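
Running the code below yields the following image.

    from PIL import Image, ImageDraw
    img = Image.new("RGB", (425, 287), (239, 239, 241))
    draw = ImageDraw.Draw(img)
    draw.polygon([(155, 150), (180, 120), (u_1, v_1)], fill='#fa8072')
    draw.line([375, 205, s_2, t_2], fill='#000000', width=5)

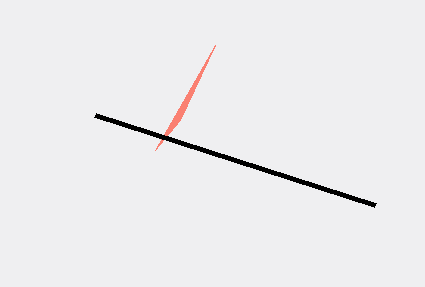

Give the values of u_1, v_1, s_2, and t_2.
u_1 = 215; v_1 = 45; s_2 = 95; t_2 = 115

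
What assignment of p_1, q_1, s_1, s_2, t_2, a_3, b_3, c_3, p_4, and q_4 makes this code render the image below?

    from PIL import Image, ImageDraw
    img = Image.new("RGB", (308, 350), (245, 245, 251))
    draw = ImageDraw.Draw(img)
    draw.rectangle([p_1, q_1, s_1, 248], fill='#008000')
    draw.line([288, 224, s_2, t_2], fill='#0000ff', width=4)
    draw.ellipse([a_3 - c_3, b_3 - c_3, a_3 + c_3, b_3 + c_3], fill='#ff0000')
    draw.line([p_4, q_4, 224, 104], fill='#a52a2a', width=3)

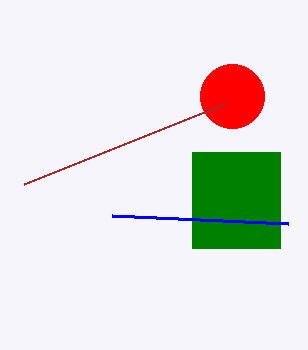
p_1 = 192, q_1 = 152, s_1 = 280, s_2 = 112, t_2 = 216, a_3 = 232, b_3 = 96, c_3 = 32, p_4 = 24, q_4 = 184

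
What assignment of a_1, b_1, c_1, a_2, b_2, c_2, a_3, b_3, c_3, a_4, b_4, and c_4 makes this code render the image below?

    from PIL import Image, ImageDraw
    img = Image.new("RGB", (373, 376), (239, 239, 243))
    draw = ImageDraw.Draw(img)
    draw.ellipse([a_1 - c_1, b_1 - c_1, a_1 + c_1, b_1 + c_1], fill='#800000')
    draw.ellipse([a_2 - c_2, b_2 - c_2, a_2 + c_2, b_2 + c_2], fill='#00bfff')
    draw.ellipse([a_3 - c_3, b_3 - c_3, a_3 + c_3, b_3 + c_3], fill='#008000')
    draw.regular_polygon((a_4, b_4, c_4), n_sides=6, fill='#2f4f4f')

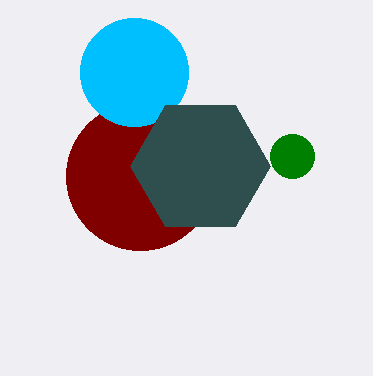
a_1 = 140, b_1 = 176, c_1 = 74, a_2 = 134, b_2 = 72, c_2 = 54, a_3 = 292, b_3 = 156, c_3 = 22, a_4 = 200, b_4 = 166, c_4 = 70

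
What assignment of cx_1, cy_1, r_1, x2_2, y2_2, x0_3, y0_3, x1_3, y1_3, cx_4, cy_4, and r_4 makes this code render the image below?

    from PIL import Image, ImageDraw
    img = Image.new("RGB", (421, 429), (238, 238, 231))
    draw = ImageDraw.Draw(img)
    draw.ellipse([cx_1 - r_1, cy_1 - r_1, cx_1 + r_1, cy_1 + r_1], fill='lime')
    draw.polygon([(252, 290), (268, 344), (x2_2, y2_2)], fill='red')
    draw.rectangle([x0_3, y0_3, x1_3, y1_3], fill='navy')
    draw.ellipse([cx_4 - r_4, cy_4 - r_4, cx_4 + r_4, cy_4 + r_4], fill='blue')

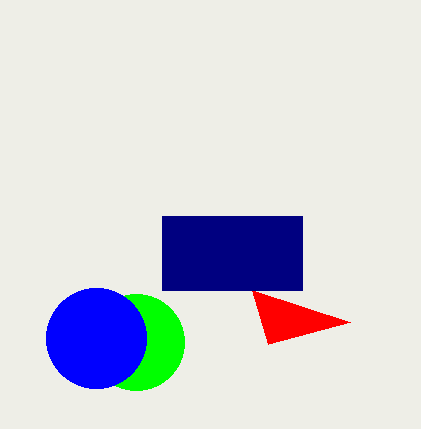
cx_1 = 136, cy_1 = 342, r_1 = 48, x2_2 = 350, y2_2 = 322, x0_3 = 162, y0_3 = 216, x1_3 = 302, y1_3 = 290, cx_4 = 96, cy_4 = 338, r_4 = 50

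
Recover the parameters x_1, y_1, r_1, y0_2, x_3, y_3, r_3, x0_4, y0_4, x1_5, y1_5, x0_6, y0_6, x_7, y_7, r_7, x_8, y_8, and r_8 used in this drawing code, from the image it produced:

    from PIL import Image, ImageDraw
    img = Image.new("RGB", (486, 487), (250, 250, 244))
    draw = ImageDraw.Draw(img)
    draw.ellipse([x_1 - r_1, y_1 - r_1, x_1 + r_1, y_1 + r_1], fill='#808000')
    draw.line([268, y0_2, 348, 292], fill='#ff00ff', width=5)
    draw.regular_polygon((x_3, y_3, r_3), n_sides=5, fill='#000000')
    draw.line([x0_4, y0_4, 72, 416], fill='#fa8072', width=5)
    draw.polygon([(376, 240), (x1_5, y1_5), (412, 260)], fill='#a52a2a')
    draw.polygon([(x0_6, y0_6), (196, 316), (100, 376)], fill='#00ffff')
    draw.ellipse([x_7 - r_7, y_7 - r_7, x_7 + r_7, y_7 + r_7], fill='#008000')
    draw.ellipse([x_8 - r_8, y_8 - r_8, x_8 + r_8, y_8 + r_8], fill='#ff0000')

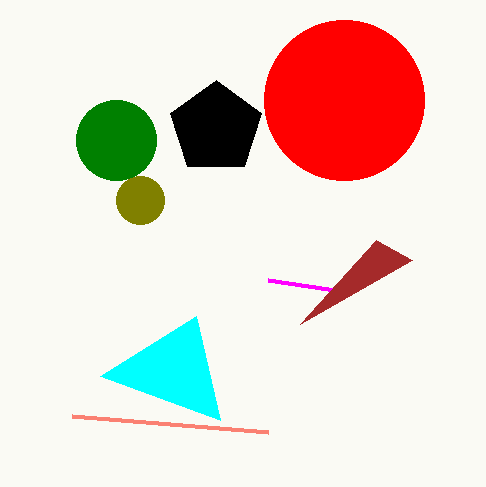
x_1 = 140
y_1 = 200
r_1 = 24
y0_2 = 280
x_3 = 216
y_3 = 128
r_3 = 48
x0_4 = 268
y0_4 = 432
x1_5 = 300
y1_5 = 324
x0_6 = 220
y0_6 = 420
x_7 = 116
y_7 = 140
r_7 = 40
x_8 = 344
y_8 = 100
r_8 = 80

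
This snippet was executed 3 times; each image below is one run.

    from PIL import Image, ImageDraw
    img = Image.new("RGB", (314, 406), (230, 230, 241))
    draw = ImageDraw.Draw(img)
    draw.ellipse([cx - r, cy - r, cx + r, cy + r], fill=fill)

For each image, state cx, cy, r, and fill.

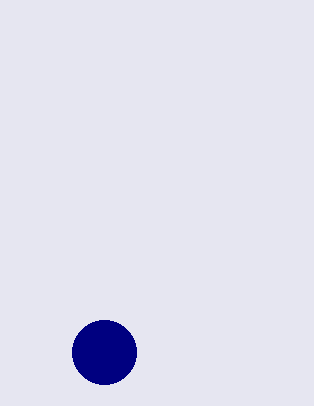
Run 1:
cx = 104; cy = 352; r = 32; fill = 'navy'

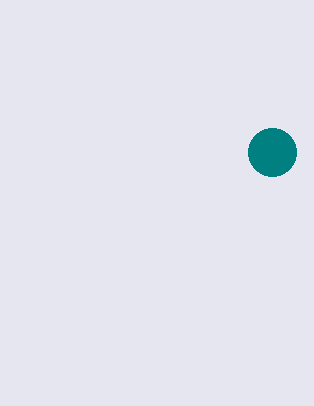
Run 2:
cx = 272
cy = 152
r = 24
fill = 'teal'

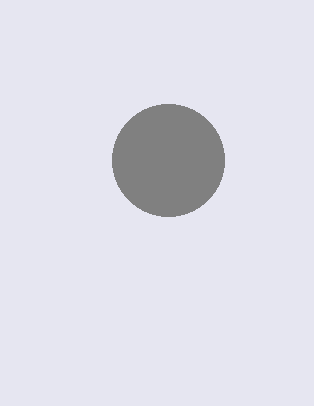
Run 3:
cx = 168; cy = 160; r = 56; fill = 'gray'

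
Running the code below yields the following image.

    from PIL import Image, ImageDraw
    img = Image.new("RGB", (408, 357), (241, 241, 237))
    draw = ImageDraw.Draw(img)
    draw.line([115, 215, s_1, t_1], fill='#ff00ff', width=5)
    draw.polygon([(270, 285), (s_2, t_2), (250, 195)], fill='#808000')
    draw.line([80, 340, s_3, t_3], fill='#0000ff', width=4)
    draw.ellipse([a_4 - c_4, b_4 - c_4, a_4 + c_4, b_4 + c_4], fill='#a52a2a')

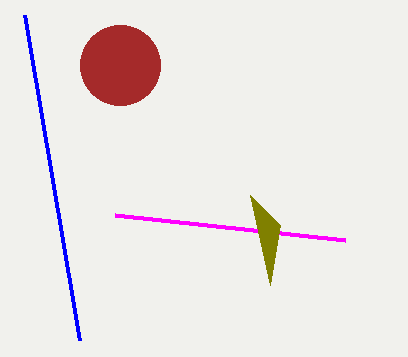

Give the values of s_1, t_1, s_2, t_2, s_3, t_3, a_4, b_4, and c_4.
s_1 = 345
t_1 = 240
s_2 = 280
t_2 = 225
s_3 = 25
t_3 = 15
a_4 = 120
b_4 = 65
c_4 = 40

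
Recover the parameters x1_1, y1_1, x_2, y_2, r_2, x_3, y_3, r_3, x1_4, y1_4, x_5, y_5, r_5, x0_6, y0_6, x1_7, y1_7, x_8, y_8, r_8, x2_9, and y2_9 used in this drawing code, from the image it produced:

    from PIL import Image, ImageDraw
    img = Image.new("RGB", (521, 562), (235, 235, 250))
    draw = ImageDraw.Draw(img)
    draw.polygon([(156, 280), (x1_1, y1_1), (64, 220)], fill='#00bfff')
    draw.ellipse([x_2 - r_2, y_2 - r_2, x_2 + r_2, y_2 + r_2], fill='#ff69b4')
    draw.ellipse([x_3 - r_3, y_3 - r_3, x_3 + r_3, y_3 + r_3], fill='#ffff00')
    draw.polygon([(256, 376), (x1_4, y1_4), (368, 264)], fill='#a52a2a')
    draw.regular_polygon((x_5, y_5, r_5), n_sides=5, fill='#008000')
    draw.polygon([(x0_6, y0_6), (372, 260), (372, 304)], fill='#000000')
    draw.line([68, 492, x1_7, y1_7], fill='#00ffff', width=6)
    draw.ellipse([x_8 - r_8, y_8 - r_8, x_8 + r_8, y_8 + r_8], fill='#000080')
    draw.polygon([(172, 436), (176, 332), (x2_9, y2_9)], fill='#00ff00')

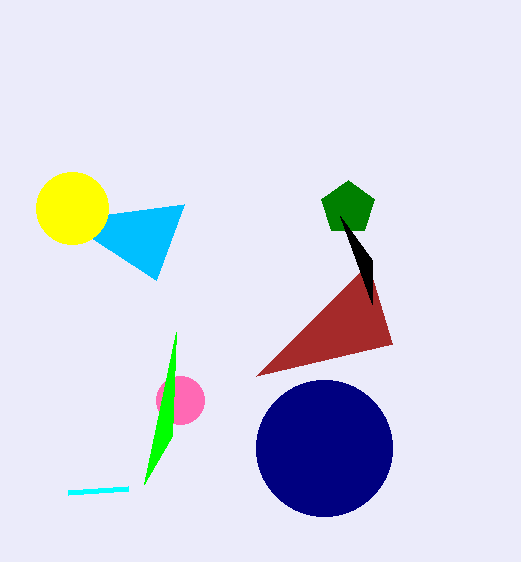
x1_1 = 184
y1_1 = 204
x_2 = 180
y_2 = 400
r_2 = 24
x_3 = 72
y_3 = 208
r_3 = 36
x1_4 = 392
y1_4 = 344
x_5 = 348
y_5 = 208
r_5 = 28
x0_6 = 340
y0_6 = 216
x1_7 = 128
y1_7 = 488
x_8 = 324
y_8 = 448
r_8 = 68
x2_9 = 144
y2_9 = 484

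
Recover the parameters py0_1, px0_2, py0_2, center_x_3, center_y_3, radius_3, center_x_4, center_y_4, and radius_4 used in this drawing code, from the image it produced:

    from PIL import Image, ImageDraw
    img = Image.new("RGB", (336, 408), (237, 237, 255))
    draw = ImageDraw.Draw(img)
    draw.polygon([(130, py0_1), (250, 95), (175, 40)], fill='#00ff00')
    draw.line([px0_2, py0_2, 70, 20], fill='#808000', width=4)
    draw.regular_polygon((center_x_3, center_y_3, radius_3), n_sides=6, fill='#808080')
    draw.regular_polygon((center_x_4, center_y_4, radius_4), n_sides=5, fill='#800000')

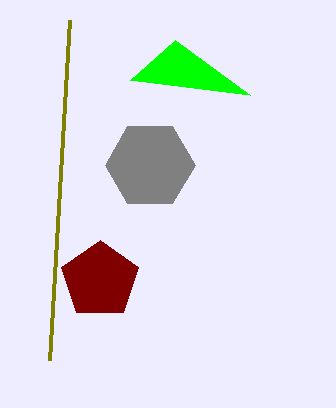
py0_1 = 80
px0_2 = 50
py0_2 = 360
center_x_3 = 150
center_y_3 = 165
radius_3 = 45
center_x_4 = 100
center_y_4 = 280
radius_4 = 40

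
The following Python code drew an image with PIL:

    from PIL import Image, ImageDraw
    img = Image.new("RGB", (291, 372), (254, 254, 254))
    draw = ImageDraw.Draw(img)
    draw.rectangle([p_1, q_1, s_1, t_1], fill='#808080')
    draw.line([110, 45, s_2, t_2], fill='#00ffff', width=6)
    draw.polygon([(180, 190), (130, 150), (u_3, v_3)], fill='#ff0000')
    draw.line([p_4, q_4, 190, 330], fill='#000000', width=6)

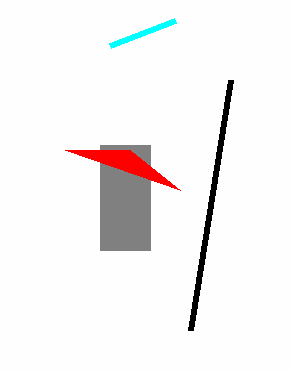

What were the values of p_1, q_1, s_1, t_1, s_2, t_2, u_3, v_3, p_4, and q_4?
p_1 = 100; q_1 = 145; s_1 = 150; t_1 = 250; s_2 = 175; t_2 = 20; u_3 = 65; v_3 = 150; p_4 = 230; q_4 = 80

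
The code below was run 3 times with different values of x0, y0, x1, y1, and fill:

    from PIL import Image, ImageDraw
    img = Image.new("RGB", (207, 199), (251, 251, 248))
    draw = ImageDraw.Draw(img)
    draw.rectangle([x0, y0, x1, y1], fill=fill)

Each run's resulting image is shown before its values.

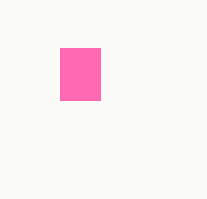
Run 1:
x0 = 60; y0 = 48; x1 = 100; y1 = 100; fill = 'hotpink'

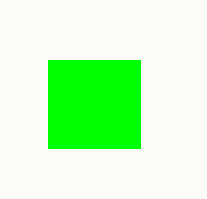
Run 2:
x0 = 48, y0 = 60, x1 = 140, y1 = 148, fill = 'lime'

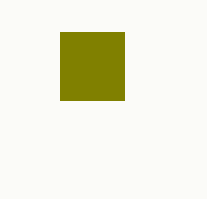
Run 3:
x0 = 60; y0 = 32; x1 = 124; y1 = 100; fill = 'olive'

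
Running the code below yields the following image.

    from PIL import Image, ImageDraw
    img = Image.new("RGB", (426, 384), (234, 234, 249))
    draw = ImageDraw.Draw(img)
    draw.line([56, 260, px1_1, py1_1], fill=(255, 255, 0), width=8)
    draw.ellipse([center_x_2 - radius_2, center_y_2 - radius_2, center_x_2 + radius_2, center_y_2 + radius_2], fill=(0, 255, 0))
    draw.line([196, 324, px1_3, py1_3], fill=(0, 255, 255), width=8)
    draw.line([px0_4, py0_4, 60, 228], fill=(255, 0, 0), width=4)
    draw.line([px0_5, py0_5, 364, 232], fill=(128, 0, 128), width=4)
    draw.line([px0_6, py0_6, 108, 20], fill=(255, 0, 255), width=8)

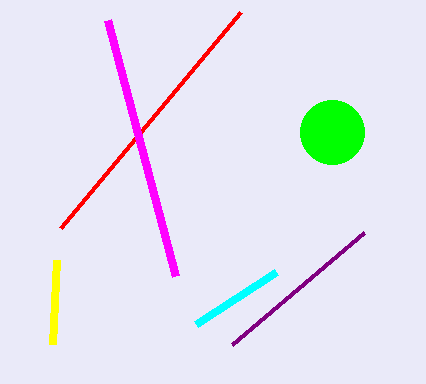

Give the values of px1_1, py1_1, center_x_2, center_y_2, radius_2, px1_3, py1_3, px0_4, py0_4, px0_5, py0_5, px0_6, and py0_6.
px1_1 = 52; py1_1 = 344; center_x_2 = 332; center_y_2 = 132; radius_2 = 32; px1_3 = 276; py1_3 = 272; px0_4 = 240; py0_4 = 12; px0_5 = 232; py0_5 = 344; px0_6 = 176; py0_6 = 276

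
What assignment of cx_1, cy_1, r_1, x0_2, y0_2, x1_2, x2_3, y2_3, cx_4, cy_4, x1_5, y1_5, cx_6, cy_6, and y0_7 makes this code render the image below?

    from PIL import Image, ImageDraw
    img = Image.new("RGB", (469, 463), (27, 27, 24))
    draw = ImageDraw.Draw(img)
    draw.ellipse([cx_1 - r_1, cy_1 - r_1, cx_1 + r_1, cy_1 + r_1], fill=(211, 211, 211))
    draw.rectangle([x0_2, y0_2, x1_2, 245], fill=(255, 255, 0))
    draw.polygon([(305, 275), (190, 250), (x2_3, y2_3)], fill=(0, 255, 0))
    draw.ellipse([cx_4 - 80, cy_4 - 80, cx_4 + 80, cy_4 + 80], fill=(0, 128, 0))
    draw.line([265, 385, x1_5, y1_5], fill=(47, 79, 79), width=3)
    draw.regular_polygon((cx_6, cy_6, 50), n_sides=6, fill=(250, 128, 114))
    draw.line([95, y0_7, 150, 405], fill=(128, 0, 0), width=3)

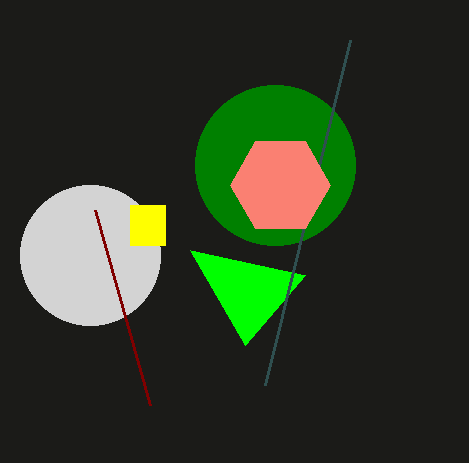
cx_1 = 90; cy_1 = 255; r_1 = 70; x0_2 = 130; y0_2 = 205; x1_2 = 165; x2_3 = 245; y2_3 = 345; cx_4 = 275; cy_4 = 165; x1_5 = 350; y1_5 = 40; cx_6 = 280; cy_6 = 185; y0_7 = 210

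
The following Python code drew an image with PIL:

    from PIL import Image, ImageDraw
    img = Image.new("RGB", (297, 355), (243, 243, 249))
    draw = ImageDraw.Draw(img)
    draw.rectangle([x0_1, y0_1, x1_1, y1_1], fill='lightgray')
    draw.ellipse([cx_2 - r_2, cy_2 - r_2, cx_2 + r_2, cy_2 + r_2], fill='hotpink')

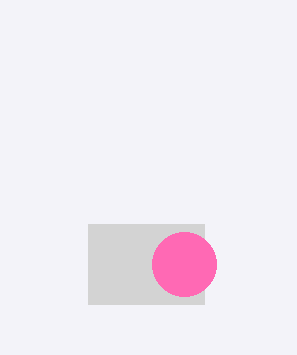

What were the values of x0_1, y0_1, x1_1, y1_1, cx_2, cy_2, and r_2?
x0_1 = 88
y0_1 = 224
x1_1 = 204
y1_1 = 304
cx_2 = 184
cy_2 = 264
r_2 = 32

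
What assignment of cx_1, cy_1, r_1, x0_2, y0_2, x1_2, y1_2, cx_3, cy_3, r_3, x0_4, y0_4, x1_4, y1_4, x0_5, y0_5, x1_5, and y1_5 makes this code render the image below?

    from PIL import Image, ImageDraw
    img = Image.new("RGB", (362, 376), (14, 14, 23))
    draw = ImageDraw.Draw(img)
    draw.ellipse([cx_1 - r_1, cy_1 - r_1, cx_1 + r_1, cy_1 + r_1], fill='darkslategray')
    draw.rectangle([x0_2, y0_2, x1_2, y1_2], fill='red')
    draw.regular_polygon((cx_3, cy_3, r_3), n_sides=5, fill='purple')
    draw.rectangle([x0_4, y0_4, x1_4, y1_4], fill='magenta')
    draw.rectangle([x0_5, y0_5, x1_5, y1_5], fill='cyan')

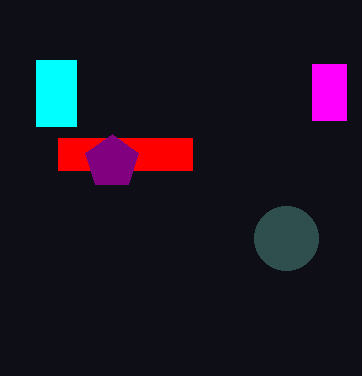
cx_1 = 286
cy_1 = 238
r_1 = 32
x0_2 = 58
y0_2 = 138
x1_2 = 192
y1_2 = 170
cx_3 = 112
cy_3 = 162
r_3 = 28
x0_4 = 312
y0_4 = 64
x1_4 = 346
y1_4 = 120
x0_5 = 36
y0_5 = 60
x1_5 = 76
y1_5 = 126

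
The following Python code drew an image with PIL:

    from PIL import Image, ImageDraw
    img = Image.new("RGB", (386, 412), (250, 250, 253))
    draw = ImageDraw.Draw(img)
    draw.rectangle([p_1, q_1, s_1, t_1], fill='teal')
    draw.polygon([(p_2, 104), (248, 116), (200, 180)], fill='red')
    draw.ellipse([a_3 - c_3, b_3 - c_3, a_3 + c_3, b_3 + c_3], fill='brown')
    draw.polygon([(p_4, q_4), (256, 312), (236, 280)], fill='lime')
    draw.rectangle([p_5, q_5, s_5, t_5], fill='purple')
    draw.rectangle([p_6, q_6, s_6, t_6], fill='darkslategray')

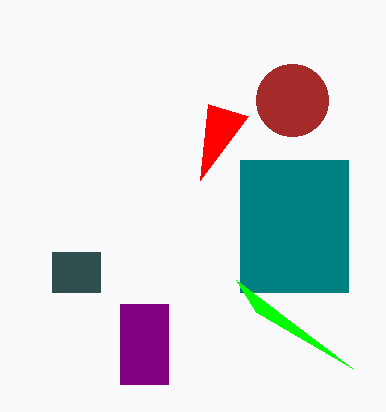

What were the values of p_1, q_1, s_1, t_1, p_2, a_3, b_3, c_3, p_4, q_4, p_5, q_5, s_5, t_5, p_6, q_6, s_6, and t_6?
p_1 = 240
q_1 = 160
s_1 = 348
t_1 = 292
p_2 = 208
a_3 = 292
b_3 = 100
c_3 = 36
p_4 = 352
q_4 = 368
p_5 = 120
q_5 = 304
s_5 = 168
t_5 = 384
p_6 = 52
q_6 = 252
s_6 = 100
t_6 = 292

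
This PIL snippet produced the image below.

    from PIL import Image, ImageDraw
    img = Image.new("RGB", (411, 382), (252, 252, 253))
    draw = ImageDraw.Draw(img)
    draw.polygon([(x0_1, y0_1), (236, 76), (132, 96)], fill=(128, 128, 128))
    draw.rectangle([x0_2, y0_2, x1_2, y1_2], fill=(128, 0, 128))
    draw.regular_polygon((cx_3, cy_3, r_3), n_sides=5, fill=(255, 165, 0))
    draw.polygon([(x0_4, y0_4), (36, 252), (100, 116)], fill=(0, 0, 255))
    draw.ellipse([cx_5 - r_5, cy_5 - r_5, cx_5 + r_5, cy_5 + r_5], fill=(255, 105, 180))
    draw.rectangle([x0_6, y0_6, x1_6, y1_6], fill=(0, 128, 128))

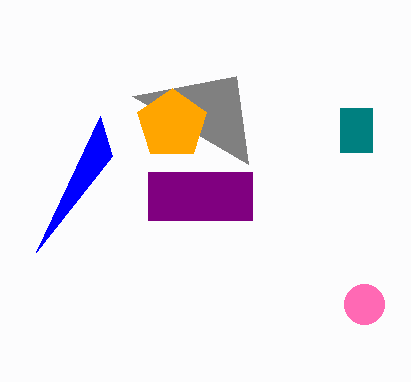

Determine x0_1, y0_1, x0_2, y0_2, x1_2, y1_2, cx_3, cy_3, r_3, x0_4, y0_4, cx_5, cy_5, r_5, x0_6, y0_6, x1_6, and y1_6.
x0_1 = 248, y0_1 = 164, x0_2 = 148, y0_2 = 172, x1_2 = 252, y1_2 = 220, cx_3 = 172, cy_3 = 124, r_3 = 36, x0_4 = 112, y0_4 = 156, cx_5 = 364, cy_5 = 304, r_5 = 20, x0_6 = 340, y0_6 = 108, x1_6 = 372, y1_6 = 152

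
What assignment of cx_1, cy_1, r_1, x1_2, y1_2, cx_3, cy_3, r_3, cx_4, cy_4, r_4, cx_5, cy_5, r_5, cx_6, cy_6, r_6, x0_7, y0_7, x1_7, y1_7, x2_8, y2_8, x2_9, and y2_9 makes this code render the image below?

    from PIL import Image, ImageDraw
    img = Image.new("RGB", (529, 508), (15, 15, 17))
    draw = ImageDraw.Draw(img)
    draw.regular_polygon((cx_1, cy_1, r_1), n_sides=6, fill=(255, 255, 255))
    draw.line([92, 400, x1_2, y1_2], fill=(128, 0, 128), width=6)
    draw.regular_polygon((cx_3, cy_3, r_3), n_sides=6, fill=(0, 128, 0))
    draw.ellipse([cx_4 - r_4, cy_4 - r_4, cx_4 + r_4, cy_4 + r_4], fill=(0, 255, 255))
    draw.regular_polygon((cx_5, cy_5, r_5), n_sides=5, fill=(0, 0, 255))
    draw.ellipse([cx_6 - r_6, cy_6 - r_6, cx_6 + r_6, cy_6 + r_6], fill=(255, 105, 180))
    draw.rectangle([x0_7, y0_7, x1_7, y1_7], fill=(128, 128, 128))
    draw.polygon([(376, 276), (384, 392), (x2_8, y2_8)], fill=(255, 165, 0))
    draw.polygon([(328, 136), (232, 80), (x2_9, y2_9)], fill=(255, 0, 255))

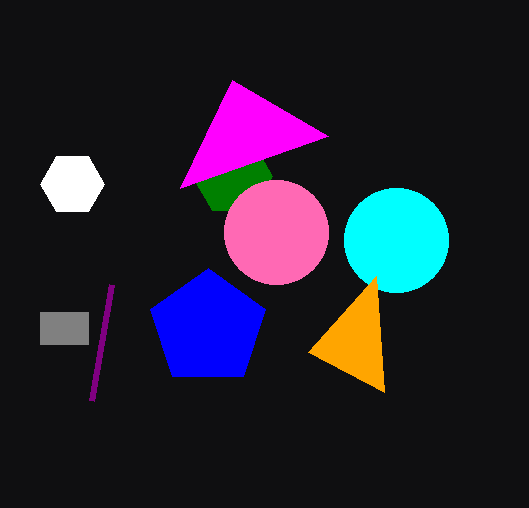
cx_1 = 72, cy_1 = 184, r_1 = 32, x1_2 = 112, y1_2 = 284, cx_3 = 232, cy_3 = 176, r_3 = 40, cx_4 = 396, cy_4 = 240, r_4 = 52, cx_5 = 208, cy_5 = 328, r_5 = 60, cx_6 = 276, cy_6 = 232, r_6 = 52, x0_7 = 40, y0_7 = 312, x1_7 = 88, y1_7 = 344, x2_8 = 308, y2_8 = 352, x2_9 = 180, y2_9 = 188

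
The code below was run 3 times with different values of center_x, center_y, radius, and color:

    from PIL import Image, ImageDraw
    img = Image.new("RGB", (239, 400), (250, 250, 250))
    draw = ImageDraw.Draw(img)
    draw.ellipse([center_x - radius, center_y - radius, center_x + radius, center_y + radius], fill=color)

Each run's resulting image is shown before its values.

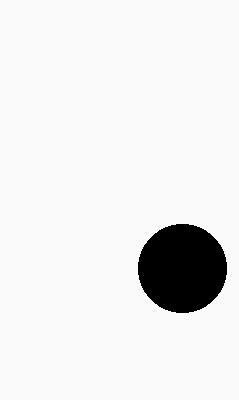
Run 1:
center_x = 182; center_y = 268; radius = 44; color = 'black'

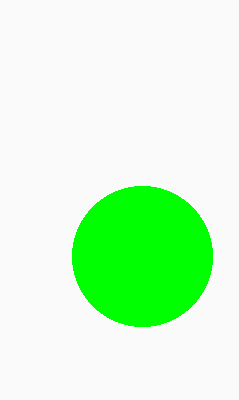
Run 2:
center_x = 142; center_y = 256; radius = 70; color = 'lime'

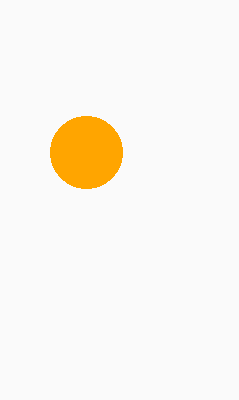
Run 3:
center_x = 86; center_y = 152; radius = 36; color = 'orange'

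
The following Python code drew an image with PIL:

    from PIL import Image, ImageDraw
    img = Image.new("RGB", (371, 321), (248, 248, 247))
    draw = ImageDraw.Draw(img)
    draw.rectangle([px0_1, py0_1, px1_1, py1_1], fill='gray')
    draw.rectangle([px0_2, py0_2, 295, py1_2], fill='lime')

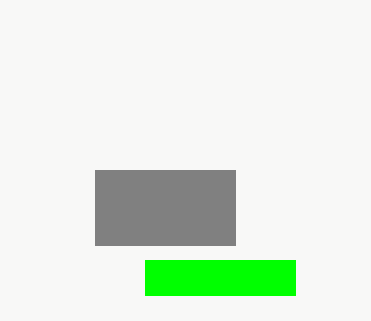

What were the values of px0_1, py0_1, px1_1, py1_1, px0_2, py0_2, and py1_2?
px0_1 = 95, py0_1 = 170, px1_1 = 235, py1_1 = 245, px0_2 = 145, py0_2 = 260, py1_2 = 295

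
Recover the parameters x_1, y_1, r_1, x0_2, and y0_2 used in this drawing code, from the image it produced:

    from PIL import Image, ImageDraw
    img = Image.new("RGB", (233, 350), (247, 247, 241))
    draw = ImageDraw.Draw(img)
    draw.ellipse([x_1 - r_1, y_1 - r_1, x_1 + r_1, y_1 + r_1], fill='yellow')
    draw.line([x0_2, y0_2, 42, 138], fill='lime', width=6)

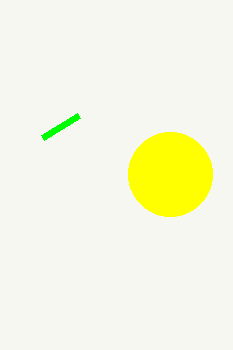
x_1 = 170, y_1 = 174, r_1 = 42, x0_2 = 78, y0_2 = 116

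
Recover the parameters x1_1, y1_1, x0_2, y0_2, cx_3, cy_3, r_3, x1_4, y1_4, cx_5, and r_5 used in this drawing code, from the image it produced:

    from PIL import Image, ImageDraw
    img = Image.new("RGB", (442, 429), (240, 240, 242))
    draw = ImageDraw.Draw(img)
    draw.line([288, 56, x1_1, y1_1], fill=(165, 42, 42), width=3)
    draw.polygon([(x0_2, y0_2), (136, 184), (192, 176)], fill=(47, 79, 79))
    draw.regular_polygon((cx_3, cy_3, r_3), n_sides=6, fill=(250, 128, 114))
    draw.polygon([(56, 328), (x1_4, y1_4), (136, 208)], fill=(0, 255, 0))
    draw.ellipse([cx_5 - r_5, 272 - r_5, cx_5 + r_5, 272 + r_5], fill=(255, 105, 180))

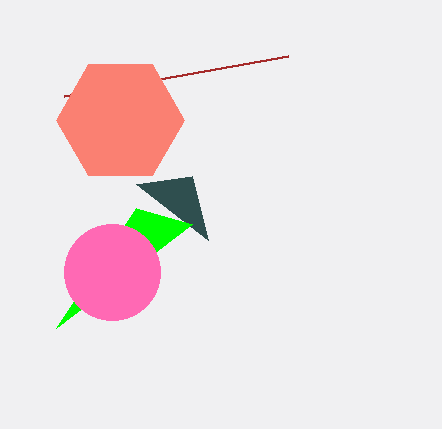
x1_1 = 64
y1_1 = 96
x0_2 = 208
y0_2 = 240
cx_3 = 120
cy_3 = 120
r_3 = 64
x1_4 = 192
y1_4 = 224
cx_5 = 112
r_5 = 48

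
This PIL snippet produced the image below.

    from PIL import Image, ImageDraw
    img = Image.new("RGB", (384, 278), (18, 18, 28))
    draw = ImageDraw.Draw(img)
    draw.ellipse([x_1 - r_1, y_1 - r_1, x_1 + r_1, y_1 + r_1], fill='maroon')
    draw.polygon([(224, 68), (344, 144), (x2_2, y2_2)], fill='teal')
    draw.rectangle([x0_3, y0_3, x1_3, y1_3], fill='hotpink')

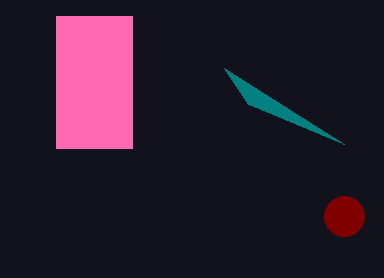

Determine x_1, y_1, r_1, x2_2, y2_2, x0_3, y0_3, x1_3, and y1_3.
x_1 = 344
y_1 = 216
r_1 = 20
x2_2 = 248
y2_2 = 104
x0_3 = 56
y0_3 = 16
x1_3 = 132
y1_3 = 148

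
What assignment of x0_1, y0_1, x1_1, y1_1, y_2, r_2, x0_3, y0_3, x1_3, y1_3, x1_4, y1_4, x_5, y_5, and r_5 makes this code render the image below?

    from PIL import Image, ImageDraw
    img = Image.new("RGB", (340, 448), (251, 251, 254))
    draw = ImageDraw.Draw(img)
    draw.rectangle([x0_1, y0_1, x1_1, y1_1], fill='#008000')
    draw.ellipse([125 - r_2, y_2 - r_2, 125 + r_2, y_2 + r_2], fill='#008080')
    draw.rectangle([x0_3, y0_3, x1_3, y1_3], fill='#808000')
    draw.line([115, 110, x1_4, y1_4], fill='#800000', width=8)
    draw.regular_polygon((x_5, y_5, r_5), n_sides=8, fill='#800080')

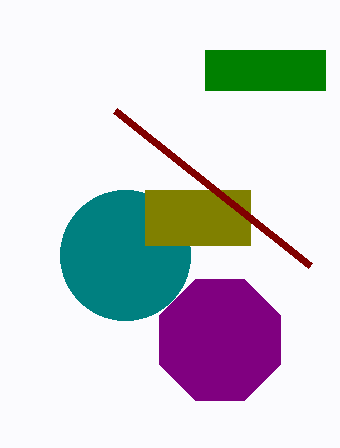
x0_1 = 205
y0_1 = 50
x1_1 = 325
y1_1 = 90
y_2 = 255
r_2 = 65
x0_3 = 145
y0_3 = 190
x1_3 = 250
y1_3 = 245
x1_4 = 310
y1_4 = 265
x_5 = 220
y_5 = 340
r_5 = 65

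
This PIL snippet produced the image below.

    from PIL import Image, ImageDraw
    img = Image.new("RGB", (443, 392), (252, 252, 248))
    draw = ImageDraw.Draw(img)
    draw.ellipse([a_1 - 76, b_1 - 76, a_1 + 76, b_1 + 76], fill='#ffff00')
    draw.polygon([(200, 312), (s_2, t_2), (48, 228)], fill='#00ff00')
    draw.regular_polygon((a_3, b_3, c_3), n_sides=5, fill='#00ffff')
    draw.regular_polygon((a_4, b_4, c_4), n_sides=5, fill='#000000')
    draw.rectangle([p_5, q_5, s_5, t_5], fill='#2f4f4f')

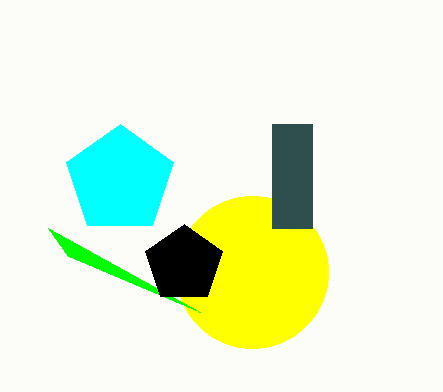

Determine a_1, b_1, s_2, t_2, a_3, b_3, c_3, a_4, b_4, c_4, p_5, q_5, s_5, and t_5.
a_1 = 252; b_1 = 272; s_2 = 68; t_2 = 256; a_3 = 120; b_3 = 180; c_3 = 56; a_4 = 184; b_4 = 264; c_4 = 40; p_5 = 272; q_5 = 124; s_5 = 312; t_5 = 228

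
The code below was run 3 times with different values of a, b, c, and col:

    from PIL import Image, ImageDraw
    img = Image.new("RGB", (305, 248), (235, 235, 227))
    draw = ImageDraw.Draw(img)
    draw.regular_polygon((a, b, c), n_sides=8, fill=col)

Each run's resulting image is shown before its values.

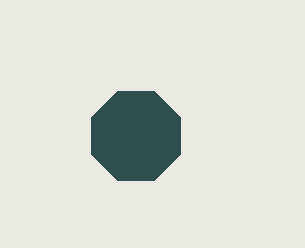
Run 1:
a = 136; b = 136; c = 48; col = 'darkslategray'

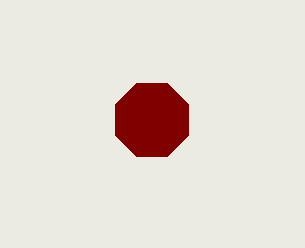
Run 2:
a = 152
b = 120
c = 40
col = 'maroon'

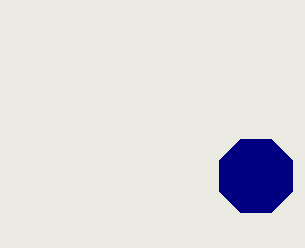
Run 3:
a = 256
b = 176
c = 40
col = 'navy'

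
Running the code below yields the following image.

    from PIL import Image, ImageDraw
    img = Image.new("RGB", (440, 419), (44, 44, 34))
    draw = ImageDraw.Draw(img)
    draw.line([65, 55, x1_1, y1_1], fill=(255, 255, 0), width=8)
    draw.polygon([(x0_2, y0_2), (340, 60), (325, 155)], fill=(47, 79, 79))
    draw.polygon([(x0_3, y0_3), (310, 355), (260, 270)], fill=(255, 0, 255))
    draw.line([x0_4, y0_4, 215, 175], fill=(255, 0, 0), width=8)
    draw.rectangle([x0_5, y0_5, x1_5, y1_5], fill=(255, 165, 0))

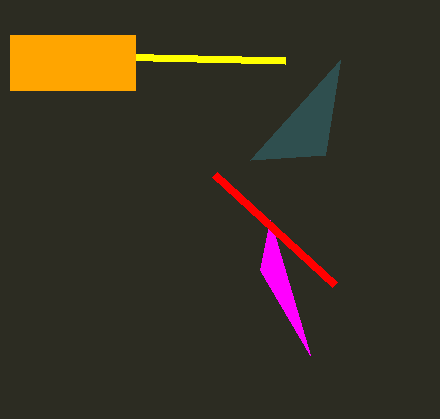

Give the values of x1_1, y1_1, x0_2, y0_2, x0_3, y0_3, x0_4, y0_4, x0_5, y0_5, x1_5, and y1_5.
x1_1 = 285
y1_1 = 60
x0_2 = 250
y0_2 = 160
x0_3 = 270
y0_3 = 220
x0_4 = 335
y0_4 = 285
x0_5 = 10
y0_5 = 35
x1_5 = 135
y1_5 = 90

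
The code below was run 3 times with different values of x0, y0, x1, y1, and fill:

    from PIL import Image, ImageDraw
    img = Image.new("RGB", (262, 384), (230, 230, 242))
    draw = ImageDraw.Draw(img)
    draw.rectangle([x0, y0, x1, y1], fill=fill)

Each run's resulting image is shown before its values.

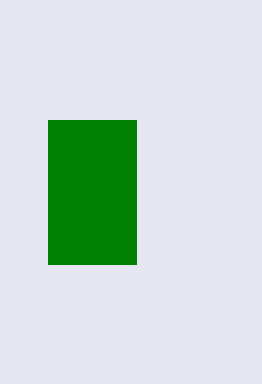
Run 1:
x0 = 48, y0 = 120, x1 = 136, y1 = 264, fill = 'green'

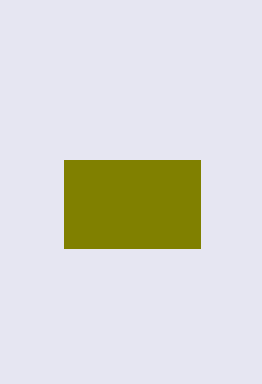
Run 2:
x0 = 64; y0 = 160; x1 = 200; y1 = 248; fill = 'olive'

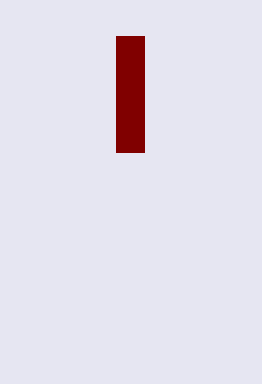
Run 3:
x0 = 116; y0 = 36; x1 = 144; y1 = 152; fill = 'maroon'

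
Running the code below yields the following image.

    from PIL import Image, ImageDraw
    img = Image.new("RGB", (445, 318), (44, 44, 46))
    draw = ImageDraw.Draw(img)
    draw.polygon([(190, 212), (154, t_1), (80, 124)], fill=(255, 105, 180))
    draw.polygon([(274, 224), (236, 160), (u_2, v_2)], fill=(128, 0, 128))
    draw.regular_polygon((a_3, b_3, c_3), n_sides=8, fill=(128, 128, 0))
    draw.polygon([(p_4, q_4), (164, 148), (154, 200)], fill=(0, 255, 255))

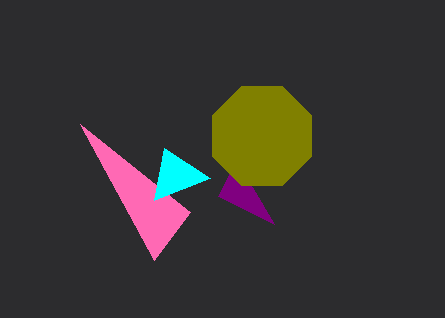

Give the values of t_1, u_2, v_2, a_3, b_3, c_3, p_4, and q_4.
t_1 = 260, u_2 = 218, v_2 = 196, a_3 = 262, b_3 = 136, c_3 = 54, p_4 = 210, q_4 = 178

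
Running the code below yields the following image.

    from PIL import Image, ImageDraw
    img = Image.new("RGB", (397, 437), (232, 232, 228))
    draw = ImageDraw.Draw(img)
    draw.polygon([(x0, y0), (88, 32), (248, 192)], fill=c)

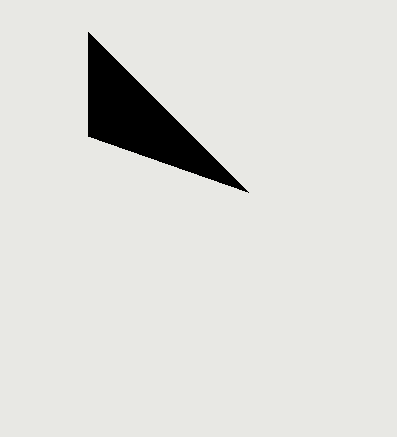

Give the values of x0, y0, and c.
x0 = 88; y0 = 136; c = 'black'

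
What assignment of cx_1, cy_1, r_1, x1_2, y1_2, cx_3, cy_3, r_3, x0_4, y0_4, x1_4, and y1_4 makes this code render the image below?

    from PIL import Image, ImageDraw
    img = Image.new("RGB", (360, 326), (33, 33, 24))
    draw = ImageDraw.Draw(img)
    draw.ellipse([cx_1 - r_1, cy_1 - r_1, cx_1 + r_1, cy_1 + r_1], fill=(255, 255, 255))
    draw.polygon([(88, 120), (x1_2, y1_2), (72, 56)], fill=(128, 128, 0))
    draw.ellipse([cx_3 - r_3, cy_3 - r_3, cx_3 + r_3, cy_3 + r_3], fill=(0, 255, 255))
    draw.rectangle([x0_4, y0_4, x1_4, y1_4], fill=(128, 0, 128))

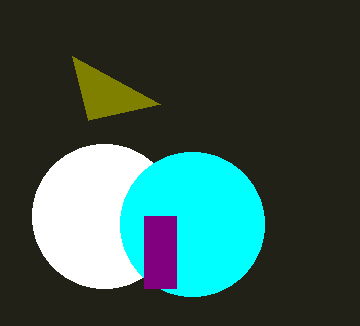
cx_1 = 104, cy_1 = 216, r_1 = 72, x1_2 = 160, y1_2 = 104, cx_3 = 192, cy_3 = 224, r_3 = 72, x0_4 = 144, y0_4 = 216, x1_4 = 176, y1_4 = 288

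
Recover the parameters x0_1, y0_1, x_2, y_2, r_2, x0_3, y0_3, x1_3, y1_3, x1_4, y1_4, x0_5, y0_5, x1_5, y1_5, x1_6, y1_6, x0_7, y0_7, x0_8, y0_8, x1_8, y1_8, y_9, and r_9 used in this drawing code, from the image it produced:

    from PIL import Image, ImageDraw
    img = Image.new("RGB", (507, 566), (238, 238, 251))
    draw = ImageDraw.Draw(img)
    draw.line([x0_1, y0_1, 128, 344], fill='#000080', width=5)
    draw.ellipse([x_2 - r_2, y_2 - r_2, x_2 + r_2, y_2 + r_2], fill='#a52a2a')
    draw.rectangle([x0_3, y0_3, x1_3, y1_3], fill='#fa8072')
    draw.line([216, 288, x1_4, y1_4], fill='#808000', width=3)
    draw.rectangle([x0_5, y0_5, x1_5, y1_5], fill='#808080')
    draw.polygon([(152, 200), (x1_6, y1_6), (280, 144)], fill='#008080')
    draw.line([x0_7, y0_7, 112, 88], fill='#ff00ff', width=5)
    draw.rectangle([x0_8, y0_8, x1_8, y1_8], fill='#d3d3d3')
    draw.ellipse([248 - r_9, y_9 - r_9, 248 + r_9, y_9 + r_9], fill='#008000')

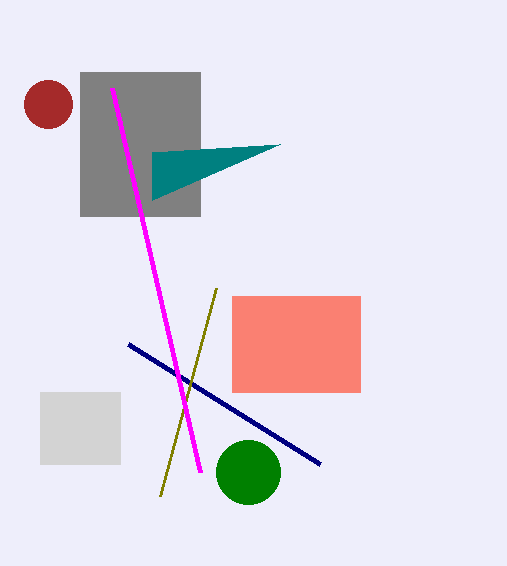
x0_1 = 320, y0_1 = 464, x_2 = 48, y_2 = 104, r_2 = 24, x0_3 = 232, y0_3 = 296, x1_3 = 360, y1_3 = 392, x1_4 = 160, y1_4 = 496, x0_5 = 80, y0_5 = 72, x1_5 = 200, y1_5 = 216, x1_6 = 152, y1_6 = 152, x0_7 = 200, y0_7 = 472, x0_8 = 40, y0_8 = 392, x1_8 = 120, y1_8 = 464, y_9 = 472, r_9 = 32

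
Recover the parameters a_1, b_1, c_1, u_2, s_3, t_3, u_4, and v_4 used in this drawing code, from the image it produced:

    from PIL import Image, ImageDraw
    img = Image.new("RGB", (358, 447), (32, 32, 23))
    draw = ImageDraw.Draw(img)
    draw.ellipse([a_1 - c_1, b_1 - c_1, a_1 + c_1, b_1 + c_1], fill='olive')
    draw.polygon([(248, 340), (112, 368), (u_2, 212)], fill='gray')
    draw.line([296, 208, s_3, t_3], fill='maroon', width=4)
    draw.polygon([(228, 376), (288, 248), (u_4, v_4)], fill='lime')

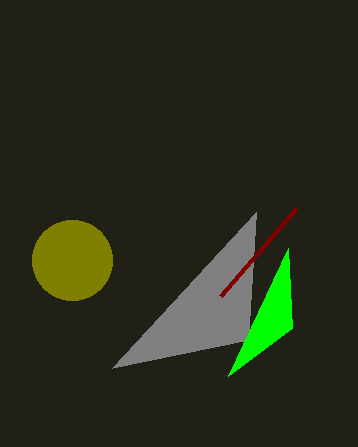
a_1 = 72, b_1 = 260, c_1 = 40, u_2 = 256, s_3 = 220, t_3 = 296, u_4 = 292, v_4 = 328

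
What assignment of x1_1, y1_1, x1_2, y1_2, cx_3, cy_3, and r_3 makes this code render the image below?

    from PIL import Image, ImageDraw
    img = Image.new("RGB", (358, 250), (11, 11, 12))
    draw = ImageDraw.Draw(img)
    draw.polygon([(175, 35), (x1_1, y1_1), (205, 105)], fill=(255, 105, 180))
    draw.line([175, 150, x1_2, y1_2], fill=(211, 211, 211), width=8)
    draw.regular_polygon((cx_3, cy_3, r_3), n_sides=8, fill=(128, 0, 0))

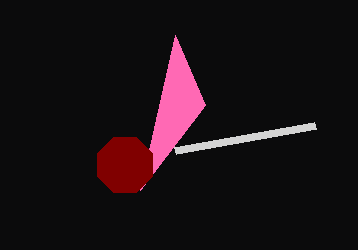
x1_1 = 140, y1_1 = 190, x1_2 = 315, y1_2 = 125, cx_3 = 125, cy_3 = 165, r_3 = 30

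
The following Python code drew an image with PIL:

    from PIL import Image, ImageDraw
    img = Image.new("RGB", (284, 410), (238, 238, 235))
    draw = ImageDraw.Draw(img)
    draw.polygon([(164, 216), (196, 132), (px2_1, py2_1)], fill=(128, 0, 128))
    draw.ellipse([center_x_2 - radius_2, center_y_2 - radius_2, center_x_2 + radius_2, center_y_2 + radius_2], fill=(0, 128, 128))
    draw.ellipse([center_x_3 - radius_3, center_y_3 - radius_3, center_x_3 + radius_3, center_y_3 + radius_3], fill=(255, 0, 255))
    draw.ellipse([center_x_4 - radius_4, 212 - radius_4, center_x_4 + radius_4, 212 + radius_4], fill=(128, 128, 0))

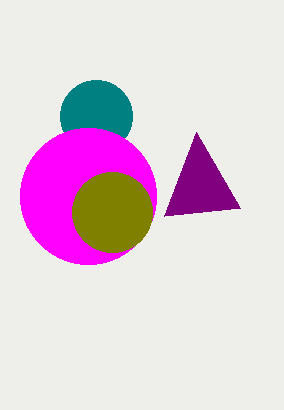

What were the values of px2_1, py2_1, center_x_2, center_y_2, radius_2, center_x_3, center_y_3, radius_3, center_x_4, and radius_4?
px2_1 = 240; py2_1 = 208; center_x_2 = 96; center_y_2 = 116; radius_2 = 36; center_x_3 = 88; center_y_3 = 196; radius_3 = 68; center_x_4 = 112; radius_4 = 40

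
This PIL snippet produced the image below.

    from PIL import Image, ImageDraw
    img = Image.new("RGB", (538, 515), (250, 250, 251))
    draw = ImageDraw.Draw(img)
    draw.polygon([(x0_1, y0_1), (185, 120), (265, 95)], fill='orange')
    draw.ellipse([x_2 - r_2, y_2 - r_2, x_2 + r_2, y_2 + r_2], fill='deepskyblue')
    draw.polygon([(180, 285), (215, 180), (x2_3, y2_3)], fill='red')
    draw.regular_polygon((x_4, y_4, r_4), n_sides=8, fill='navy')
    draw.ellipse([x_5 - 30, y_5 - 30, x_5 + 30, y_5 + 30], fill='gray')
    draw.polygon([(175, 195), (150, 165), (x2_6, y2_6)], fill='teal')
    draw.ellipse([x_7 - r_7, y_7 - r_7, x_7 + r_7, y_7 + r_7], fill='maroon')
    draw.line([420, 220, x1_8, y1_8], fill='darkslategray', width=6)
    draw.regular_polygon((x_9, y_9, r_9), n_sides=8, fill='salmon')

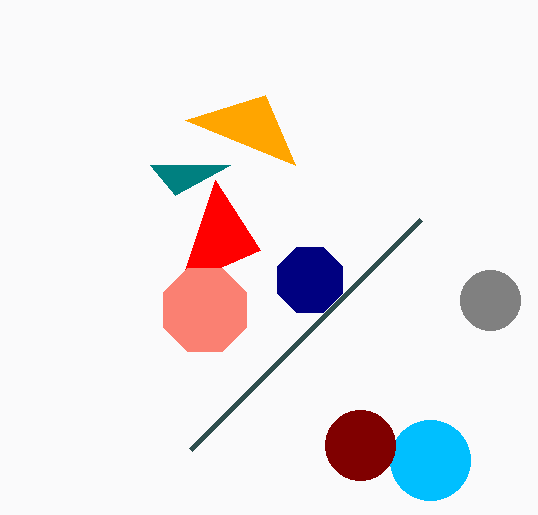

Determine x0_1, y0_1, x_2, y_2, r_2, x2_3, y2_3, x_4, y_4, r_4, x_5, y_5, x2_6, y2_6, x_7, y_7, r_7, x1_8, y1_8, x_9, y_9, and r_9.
x0_1 = 295, y0_1 = 165, x_2 = 430, y_2 = 460, r_2 = 40, x2_3 = 260, y2_3 = 250, x_4 = 310, y_4 = 280, r_4 = 35, x_5 = 490, y_5 = 300, x2_6 = 230, y2_6 = 165, x_7 = 360, y_7 = 445, r_7 = 35, x1_8 = 190, y1_8 = 450, x_9 = 205, y_9 = 310, r_9 = 45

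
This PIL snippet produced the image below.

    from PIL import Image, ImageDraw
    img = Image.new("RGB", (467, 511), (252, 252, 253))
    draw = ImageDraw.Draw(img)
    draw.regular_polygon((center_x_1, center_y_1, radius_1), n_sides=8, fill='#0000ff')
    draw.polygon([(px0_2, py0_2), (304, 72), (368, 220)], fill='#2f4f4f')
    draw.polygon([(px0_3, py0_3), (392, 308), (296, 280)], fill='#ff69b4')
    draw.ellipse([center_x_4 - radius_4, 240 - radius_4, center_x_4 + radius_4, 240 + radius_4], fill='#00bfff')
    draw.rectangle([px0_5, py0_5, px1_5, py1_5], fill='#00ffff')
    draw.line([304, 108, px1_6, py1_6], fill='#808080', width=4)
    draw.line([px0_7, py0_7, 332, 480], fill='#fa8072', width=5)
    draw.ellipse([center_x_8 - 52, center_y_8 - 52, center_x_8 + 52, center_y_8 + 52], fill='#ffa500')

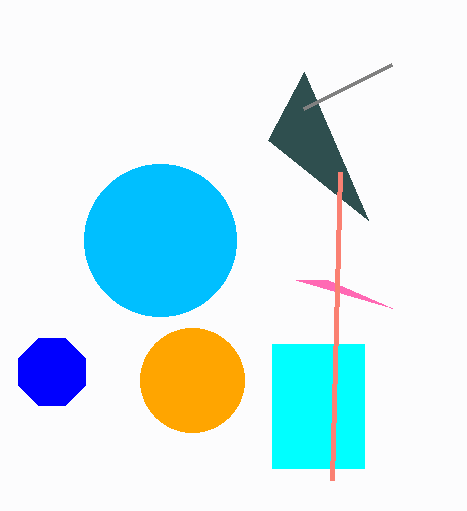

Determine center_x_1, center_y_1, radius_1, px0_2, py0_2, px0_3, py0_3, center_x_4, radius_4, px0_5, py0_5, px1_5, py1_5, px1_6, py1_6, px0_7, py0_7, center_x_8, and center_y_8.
center_x_1 = 52, center_y_1 = 372, radius_1 = 36, px0_2 = 268, py0_2 = 140, px0_3 = 328, py0_3 = 280, center_x_4 = 160, radius_4 = 76, px0_5 = 272, py0_5 = 344, px1_5 = 364, py1_5 = 468, px1_6 = 392, py1_6 = 64, px0_7 = 340, py0_7 = 172, center_x_8 = 192, center_y_8 = 380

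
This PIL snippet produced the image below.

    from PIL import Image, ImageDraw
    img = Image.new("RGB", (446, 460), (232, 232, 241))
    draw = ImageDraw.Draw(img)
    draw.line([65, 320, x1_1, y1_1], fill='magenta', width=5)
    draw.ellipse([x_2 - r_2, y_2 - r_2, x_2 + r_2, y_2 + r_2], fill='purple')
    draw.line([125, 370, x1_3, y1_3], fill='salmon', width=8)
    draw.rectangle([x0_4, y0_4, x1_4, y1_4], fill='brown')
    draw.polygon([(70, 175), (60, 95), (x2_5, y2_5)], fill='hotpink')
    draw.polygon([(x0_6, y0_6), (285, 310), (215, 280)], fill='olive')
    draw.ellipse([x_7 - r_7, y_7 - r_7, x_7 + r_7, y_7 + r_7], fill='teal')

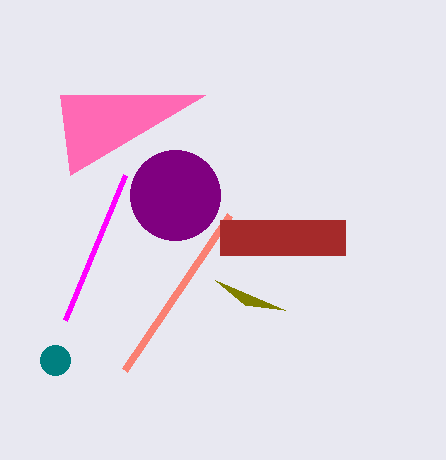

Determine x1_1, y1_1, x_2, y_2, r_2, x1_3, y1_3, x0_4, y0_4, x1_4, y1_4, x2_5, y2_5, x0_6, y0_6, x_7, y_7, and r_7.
x1_1 = 125; y1_1 = 175; x_2 = 175; y_2 = 195; r_2 = 45; x1_3 = 230; y1_3 = 215; x0_4 = 220; y0_4 = 220; x1_4 = 345; y1_4 = 255; x2_5 = 205; y2_5 = 95; x0_6 = 245; y0_6 = 305; x_7 = 55; y_7 = 360; r_7 = 15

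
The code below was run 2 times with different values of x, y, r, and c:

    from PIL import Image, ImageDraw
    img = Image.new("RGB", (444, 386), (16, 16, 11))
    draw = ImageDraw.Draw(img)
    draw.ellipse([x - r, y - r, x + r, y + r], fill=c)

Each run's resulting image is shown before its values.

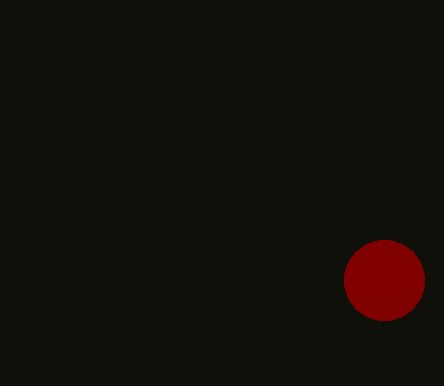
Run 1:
x = 384, y = 280, r = 40, c = 'maroon'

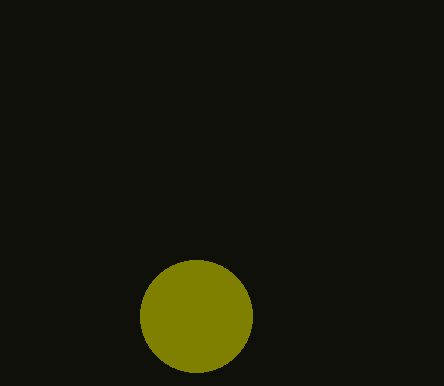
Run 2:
x = 196, y = 316, r = 56, c = 'olive'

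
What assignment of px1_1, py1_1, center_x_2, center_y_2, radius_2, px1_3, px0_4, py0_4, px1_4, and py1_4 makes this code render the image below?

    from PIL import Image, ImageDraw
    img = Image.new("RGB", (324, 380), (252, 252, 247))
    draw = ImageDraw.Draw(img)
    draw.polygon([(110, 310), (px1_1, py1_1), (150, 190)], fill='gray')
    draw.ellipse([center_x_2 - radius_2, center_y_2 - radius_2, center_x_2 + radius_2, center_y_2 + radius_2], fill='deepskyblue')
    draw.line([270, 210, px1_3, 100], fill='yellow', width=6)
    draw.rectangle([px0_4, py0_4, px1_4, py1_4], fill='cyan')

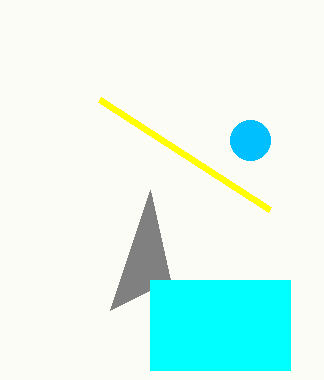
px1_1 = 170, py1_1 = 280, center_x_2 = 250, center_y_2 = 140, radius_2 = 20, px1_3 = 100, px0_4 = 150, py0_4 = 280, px1_4 = 290, py1_4 = 370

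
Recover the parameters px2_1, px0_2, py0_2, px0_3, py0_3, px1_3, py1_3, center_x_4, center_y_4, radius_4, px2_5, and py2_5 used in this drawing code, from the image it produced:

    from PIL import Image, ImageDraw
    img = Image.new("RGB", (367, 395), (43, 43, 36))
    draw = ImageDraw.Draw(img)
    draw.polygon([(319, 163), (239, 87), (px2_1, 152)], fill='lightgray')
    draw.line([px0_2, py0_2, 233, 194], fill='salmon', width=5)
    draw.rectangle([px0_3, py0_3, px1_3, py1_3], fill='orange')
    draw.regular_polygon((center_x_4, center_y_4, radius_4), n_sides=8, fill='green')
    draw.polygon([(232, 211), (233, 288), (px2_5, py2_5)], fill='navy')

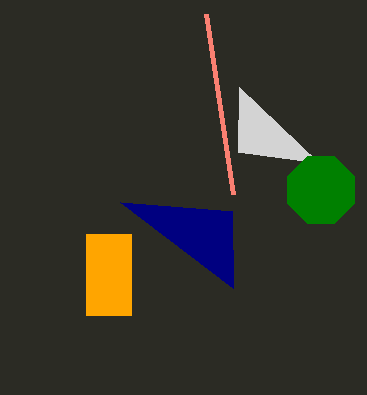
px2_1 = 238; px0_2 = 206; py0_2 = 14; px0_3 = 86; py0_3 = 234; px1_3 = 131; py1_3 = 315; center_x_4 = 321; center_y_4 = 190; radius_4 = 36; px2_5 = 120; py2_5 = 202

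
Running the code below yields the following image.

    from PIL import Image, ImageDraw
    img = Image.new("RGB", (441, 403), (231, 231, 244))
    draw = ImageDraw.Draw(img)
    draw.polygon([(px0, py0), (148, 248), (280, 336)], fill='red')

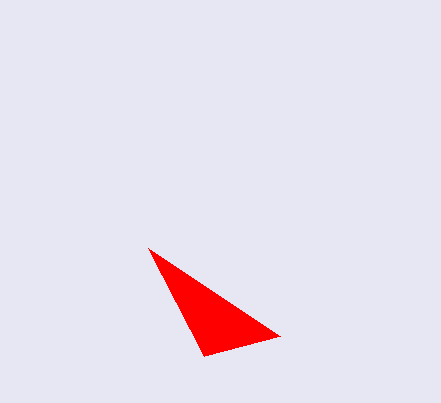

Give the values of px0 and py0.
px0 = 204; py0 = 356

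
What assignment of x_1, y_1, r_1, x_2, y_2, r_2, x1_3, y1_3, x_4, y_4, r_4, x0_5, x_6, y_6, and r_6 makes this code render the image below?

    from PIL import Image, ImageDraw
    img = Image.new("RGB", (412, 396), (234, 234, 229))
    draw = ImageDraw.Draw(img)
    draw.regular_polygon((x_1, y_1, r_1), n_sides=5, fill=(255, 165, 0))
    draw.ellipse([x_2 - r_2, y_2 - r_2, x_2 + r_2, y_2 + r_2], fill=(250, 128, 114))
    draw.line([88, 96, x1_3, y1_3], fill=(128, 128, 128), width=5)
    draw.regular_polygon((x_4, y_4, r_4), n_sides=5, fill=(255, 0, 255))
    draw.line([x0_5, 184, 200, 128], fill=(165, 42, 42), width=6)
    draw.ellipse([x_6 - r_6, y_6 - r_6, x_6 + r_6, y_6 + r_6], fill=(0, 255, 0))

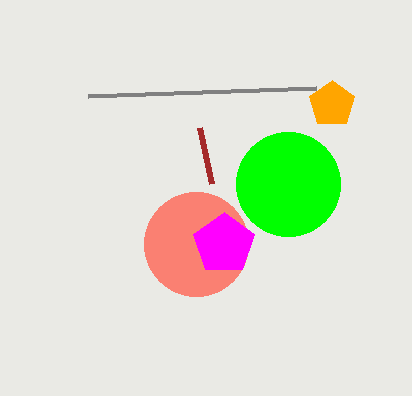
x_1 = 332
y_1 = 104
r_1 = 24
x_2 = 196
y_2 = 244
r_2 = 52
x1_3 = 316
y1_3 = 88
x_4 = 224
y_4 = 244
r_4 = 32
x0_5 = 212
x_6 = 288
y_6 = 184
r_6 = 52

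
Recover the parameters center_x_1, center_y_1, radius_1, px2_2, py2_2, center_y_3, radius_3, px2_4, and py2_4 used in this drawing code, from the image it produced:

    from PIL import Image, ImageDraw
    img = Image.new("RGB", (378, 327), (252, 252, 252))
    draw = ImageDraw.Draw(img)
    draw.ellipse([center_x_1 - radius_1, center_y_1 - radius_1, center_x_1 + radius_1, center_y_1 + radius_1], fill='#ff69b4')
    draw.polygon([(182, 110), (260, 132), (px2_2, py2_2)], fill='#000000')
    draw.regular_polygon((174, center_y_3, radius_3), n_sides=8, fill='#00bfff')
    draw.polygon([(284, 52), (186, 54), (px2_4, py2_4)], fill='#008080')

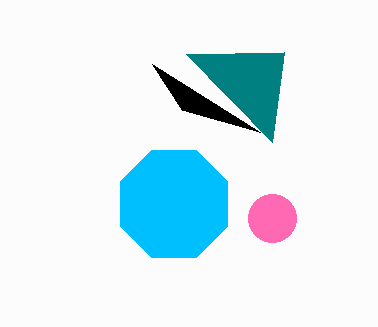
center_x_1 = 272, center_y_1 = 218, radius_1 = 24, px2_2 = 152, py2_2 = 64, center_y_3 = 204, radius_3 = 58, px2_4 = 272, py2_4 = 142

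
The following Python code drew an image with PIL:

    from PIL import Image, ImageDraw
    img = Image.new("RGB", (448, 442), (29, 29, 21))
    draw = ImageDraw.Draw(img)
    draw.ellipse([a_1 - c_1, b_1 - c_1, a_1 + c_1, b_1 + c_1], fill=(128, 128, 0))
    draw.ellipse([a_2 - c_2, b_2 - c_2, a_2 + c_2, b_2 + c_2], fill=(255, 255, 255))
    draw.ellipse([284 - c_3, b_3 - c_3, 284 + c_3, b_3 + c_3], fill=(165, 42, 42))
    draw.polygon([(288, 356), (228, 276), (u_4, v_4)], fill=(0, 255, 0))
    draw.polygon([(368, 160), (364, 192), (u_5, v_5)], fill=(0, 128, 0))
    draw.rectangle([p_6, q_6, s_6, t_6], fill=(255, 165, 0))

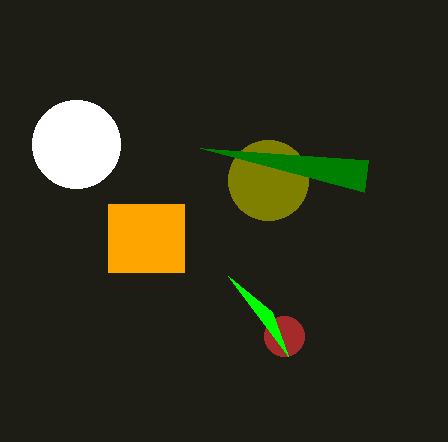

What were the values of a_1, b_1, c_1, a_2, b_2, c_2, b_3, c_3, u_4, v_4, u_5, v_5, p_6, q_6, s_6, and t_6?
a_1 = 268
b_1 = 180
c_1 = 40
a_2 = 76
b_2 = 144
c_2 = 44
b_3 = 336
c_3 = 20
u_4 = 272
v_4 = 312
u_5 = 200
v_5 = 148
p_6 = 108
q_6 = 204
s_6 = 184
t_6 = 272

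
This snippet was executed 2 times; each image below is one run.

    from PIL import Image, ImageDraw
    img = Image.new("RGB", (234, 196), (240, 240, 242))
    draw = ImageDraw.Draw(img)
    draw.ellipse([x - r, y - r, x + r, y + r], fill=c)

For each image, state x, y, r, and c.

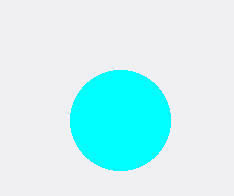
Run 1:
x = 120; y = 120; r = 50; c = 'cyan'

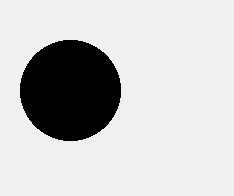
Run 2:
x = 70; y = 90; r = 50; c = 'black'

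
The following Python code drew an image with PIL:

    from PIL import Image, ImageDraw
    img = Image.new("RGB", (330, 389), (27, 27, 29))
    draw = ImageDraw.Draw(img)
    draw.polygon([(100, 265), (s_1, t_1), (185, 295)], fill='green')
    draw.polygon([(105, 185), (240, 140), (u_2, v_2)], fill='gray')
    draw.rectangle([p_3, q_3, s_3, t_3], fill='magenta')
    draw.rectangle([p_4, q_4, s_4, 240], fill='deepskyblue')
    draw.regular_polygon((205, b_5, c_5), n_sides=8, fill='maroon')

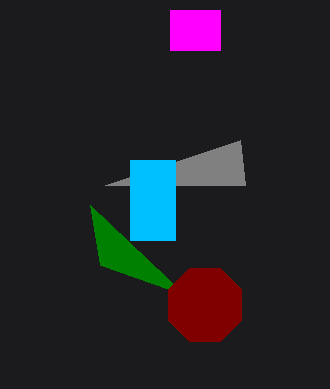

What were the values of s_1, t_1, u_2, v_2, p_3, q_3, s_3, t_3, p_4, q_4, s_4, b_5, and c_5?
s_1 = 90; t_1 = 205; u_2 = 245; v_2 = 185; p_3 = 170; q_3 = 10; s_3 = 220; t_3 = 50; p_4 = 130; q_4 = 160; s_4 = 175; b_5 = 305; c_5 = 40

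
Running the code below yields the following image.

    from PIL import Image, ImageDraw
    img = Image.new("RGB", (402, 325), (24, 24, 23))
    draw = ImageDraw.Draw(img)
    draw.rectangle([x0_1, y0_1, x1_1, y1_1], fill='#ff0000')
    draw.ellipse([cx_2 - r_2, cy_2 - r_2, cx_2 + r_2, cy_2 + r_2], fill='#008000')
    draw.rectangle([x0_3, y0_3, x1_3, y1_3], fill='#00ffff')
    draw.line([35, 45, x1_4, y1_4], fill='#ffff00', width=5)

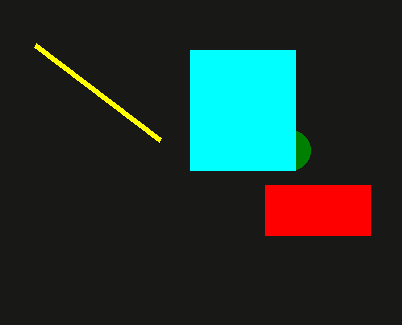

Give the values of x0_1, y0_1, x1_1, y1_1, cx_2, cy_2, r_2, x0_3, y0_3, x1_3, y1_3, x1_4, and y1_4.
x0_1 = 265; y0_1 = 185; x1_1 = 370; y1_1 = 235; cx_2 = 290; cy_2 = 150; r_2 = 20; x0_3 = 190; y0_3 = 50; x1_3 = 295; y1_3 = 170; x1_4 = 160; y1_4 = 140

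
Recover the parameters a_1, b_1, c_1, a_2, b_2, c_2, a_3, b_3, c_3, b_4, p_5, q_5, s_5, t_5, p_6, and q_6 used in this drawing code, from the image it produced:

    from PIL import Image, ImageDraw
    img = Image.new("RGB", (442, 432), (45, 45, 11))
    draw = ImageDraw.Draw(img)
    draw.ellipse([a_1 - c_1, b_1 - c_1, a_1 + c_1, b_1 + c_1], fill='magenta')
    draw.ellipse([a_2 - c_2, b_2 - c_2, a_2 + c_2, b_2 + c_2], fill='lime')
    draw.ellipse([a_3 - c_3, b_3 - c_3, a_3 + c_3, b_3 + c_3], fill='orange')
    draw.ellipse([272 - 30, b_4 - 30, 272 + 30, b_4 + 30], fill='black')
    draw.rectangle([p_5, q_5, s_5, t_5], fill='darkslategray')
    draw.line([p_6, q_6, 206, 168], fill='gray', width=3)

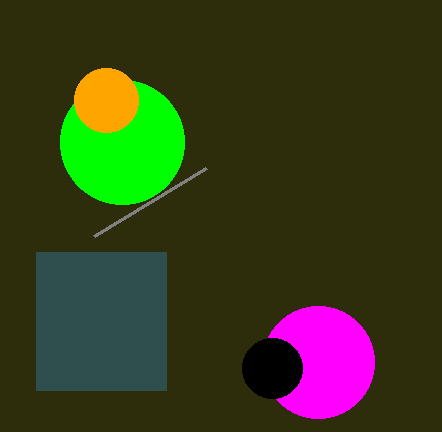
a_1 = 318, b_1 = 362, c_1 = 56, a_2 = 122, b_2 = 142, c_2 = 62, a_3 = 106, b_3 = 100, c_3 = 32, b_4 = 368, p_5 = 36, q_5 = 252, s_5 = 166, t_5 = 390, p_6 = 94, q_6 = 236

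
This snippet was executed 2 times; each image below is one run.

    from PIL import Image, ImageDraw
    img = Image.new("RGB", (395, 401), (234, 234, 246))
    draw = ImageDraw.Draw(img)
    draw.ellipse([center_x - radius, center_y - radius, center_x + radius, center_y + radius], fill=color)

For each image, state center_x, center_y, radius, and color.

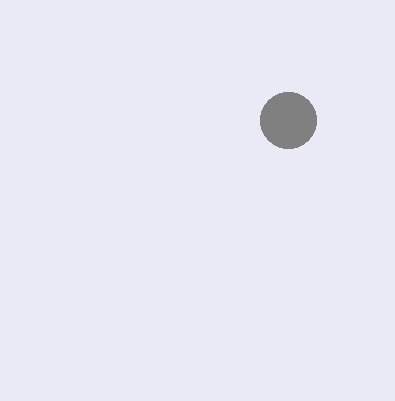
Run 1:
center_x = 288
center_y = 120
radius = 28
color = 'gray'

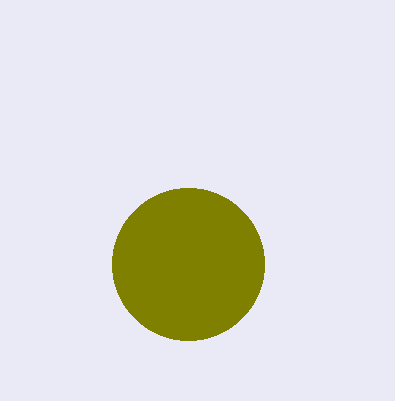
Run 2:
center_x = 188
center_y = 264
radius = 76
color = 'olive'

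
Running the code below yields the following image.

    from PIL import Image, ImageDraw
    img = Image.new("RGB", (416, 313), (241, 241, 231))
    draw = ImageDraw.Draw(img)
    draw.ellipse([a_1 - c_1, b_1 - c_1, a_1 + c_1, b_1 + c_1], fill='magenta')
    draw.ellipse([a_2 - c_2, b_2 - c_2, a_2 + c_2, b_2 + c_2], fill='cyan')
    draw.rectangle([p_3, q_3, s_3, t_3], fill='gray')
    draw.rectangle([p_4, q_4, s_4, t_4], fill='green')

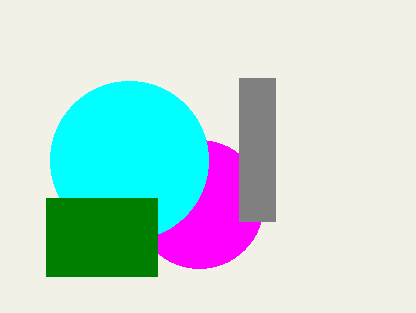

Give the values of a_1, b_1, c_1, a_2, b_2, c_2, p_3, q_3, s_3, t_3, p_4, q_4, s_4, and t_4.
a_1 = 199, b_1 = 204, c_1 = 64, a_2 = 129, b_2 = 160, c_2 = 79, p_3 = 239, q_3 = 78, s_3 = 275, t_3 = 221, p_4 = 46, q_4 = 198, s_4 = 157, t_4 = 276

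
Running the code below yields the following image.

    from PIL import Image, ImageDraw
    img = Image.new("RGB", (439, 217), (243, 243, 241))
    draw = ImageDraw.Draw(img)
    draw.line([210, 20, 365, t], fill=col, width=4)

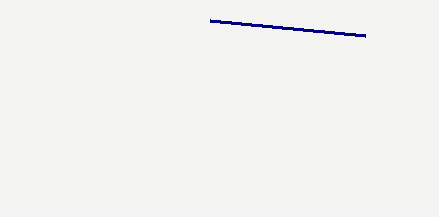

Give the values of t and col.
t = 35
col = 'navy'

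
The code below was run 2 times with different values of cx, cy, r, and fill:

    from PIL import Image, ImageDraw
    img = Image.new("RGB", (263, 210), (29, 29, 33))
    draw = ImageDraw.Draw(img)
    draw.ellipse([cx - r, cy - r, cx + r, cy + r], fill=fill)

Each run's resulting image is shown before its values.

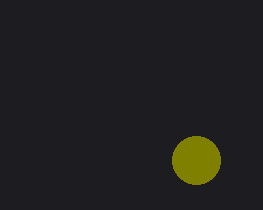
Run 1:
cx = 196; cy = 160; r = 24; fill = 'olive'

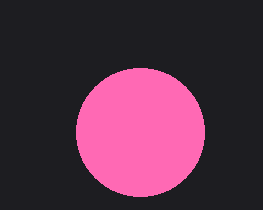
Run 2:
cx = 140; cy = 132; r = 64; fill = 'hotpink'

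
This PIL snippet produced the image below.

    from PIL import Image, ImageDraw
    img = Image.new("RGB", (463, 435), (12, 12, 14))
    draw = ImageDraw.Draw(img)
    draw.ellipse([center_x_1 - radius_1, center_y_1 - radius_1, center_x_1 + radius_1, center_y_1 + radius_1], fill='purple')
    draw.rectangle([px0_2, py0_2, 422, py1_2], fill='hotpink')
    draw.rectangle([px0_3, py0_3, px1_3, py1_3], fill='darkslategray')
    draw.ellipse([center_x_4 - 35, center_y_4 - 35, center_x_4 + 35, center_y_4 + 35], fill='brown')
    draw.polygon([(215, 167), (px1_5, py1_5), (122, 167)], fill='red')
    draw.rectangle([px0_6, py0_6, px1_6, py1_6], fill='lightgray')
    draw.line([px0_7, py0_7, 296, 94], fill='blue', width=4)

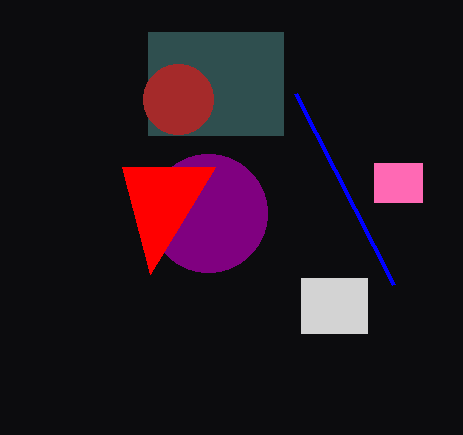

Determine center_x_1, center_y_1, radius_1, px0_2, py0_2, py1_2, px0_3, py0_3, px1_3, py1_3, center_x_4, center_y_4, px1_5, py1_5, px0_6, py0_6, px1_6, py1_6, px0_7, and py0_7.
center_x_1 = 208, center_y_1 = 213, radius_1 = 59, px0_2 = 374, py0_2 = 163, py1_2 = 202, px0_3 = 148, py0_3 = 32, px1_3 = 283, py1_3 = 135, center_x_4 = 178, center_y_4 = 99, px1_5 = 150, py1_5 = 274, px0_6 = 301, py0_6 = 278, px1_6 = 367, py1_6 = 333, px0_7 = 394, py0_7 = 285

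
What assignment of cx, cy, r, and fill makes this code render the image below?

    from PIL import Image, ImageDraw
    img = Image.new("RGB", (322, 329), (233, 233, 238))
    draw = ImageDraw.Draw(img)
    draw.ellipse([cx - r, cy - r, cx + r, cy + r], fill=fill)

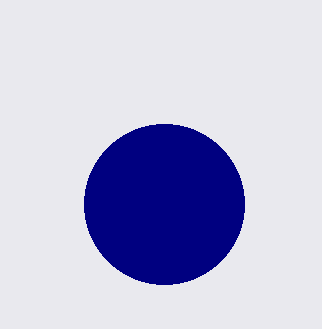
cx = 164; cy = 204; r = 80; fill = 'navy'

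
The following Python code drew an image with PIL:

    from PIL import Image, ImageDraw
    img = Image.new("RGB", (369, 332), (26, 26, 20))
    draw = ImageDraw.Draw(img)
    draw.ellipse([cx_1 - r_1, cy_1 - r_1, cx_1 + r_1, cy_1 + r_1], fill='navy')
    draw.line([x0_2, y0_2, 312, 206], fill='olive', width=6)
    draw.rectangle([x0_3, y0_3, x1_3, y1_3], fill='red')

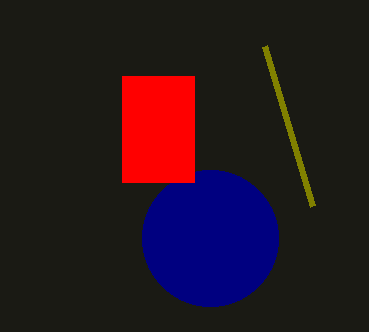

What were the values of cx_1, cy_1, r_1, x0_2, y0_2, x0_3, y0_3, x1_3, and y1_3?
cx_1 = 210; cy_1 = 238; r_1 = 68; x0_2 = 264; y0_2 = 46; x0_3 = 122; y0_3 = 76; x1_3 = 194; y1_3 = 182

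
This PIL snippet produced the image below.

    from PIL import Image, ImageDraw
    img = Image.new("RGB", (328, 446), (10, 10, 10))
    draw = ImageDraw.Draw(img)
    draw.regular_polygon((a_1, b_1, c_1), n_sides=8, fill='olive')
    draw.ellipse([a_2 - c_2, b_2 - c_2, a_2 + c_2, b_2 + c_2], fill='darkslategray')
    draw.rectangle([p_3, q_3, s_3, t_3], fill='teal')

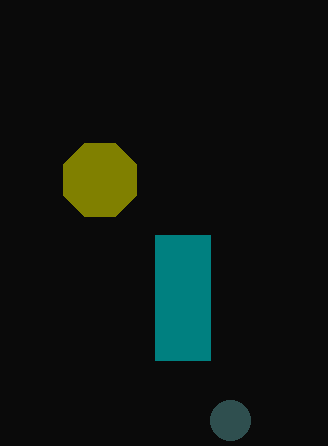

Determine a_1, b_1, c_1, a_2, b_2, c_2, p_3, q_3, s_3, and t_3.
a_1 = 100
b_1 = 180
c_1 = 40
a_2 = 230
b_2 = 420
c_2 = 20
p_3 = 155
q_3 = 235
s_3 = 210
t_3 = 360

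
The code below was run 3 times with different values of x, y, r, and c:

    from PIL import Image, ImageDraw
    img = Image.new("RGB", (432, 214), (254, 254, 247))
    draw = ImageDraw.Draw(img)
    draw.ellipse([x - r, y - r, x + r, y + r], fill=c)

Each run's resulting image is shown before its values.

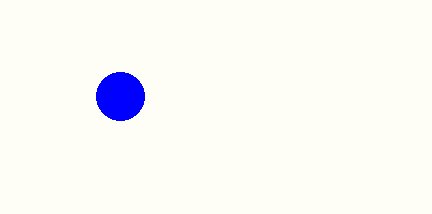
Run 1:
x = 120; y = 96; r = 24; c = 'blue'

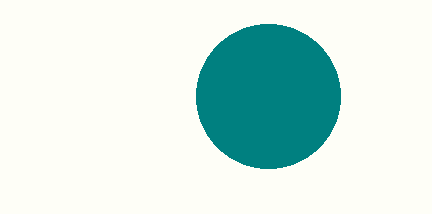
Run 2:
x = 268, y = 96, r = 72, c = 'teal'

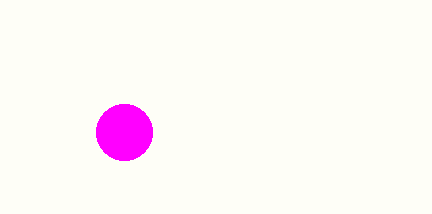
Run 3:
x = 124
y = 132
r = 28
c = 'magenta'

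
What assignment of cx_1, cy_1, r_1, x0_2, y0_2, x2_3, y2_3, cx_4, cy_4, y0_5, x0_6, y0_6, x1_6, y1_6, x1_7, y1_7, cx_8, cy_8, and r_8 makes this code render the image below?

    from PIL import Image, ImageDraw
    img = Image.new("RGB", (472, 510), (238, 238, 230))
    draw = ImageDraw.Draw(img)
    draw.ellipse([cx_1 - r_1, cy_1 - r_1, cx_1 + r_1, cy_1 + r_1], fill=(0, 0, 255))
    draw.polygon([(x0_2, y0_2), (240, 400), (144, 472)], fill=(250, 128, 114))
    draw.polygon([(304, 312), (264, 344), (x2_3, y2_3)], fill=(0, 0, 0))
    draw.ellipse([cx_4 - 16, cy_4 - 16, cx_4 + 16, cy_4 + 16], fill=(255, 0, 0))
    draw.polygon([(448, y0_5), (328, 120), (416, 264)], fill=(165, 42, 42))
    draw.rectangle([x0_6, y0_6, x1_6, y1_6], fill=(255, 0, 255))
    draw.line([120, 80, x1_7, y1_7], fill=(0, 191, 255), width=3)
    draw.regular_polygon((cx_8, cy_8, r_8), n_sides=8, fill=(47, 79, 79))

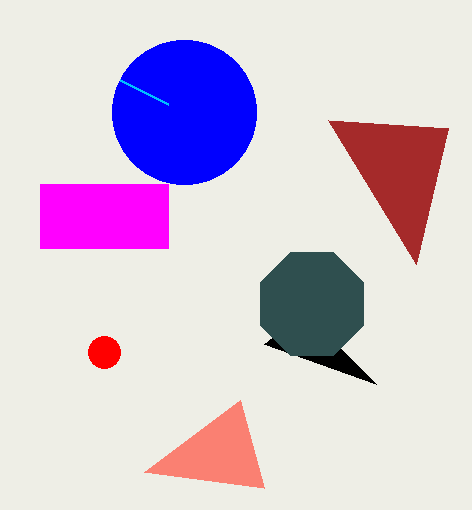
cx_1 = 184; cy_1 = 112; r_1 = 72; x0_2 = 264; y0_2 = 488; x2_3 = 376; y2_3 = 384; cx_4 = 104; cy_4 = 352; y0_5 = 128; x0_6 = 40; y0_6 = 184; x1_6 = 168; y1_6 = 248; x1_7 = 168; y1_7 = 104; cx_8 = 312; cy_8 = 304; r_8 = 56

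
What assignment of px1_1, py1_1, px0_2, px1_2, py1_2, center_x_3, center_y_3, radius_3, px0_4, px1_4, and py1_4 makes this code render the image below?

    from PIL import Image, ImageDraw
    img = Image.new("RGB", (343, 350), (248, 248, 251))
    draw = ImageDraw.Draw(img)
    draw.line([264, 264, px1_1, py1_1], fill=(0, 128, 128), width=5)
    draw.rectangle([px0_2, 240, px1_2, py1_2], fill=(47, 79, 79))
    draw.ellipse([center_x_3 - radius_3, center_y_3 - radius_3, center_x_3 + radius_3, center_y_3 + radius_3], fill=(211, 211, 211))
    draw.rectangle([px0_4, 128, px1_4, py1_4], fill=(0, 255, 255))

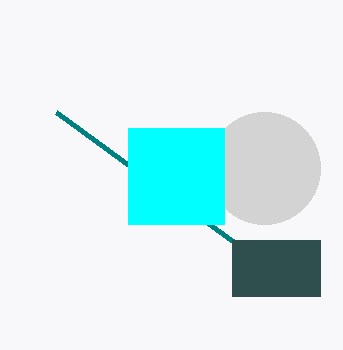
px1_1 = 56
py1_1 = 112
px0_2 = 232
px1_2 = 320
py1_2 = 296
center_x_3 = 264
center_y_3 = 168
radius_3 = 56
px0_4 = 128
px1_4 = 224
py1_4 = 224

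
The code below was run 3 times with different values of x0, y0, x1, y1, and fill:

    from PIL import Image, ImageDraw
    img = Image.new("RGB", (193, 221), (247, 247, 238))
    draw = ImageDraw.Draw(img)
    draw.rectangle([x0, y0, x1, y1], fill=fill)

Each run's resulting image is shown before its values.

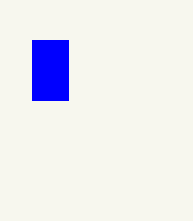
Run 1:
x0 = 32
y0 = 40
x1 = 68
y1 = 100
fill = 'blue'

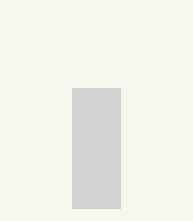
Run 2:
x0 = 72, y0 = 88, x1 = 120, y1 = 208, fill = 'lightgray'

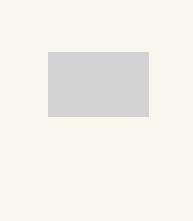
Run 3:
x0 = 48, y0 = 52, x1 = 148, y1 = 116, fill = 'lightgray'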